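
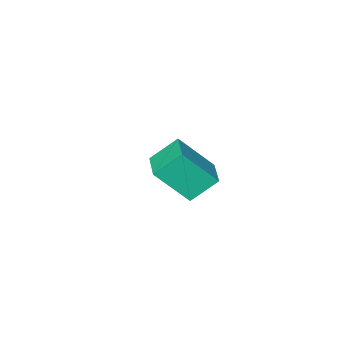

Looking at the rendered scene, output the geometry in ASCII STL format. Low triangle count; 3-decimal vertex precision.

solid 
facet normal -0.502 -0.856 -0.121
outer loop
vertex -0.506 1.208 0.866
vertex -1.43 1.935 -0.443
vertex 0.353 0.82 0.044
endloop
endfacet
facet normal 0.525 -0.413 0.744
outer loop
vertex 0.93 1.805 0.183
vertex -0.506 1.208 0.866
vertex 0.353 0.82 0.044
endloop
endfacet
facet normal -0.503 -0.856 -0.120
outer loop
vertex 0.353 0.82 0.044
vertex -1.43 1.935 -0.443
vertex -0.572 1.547 -1.265
endloop
endfacet
facet normal 0.687 -0.310 -0.657
outer loop
vertex -0.572 1.547 -1.265
vertex 0.93 1.805 0.183
vertex 0.353 0.82 0.044
endloop
endfacet
facet normal -0.687 0.310 0.657
outer loop
vertex -0.506 1.208 0.866
vertex -0.853 2.92 -0.304
vertex -1.43 1.935 -0.443
endloop
endfacet
facet normal 0.526 -0.413 0.744
outer loop
vertex 0.072 2.193 1.005
vertex -0.506 1.208 0.866
vertex 0.93 1.805 0.183
endloop
endfacet
facet normal -0.687 0.310 0.657
outer loop
vertex 0.072 2.193 1.005
vertex -0.853 2.92 -0.304
vertex -0.506 1.208 0.866
endloop
endfacet
facet normal -0.526 0.413 -0.744
outer loop
vertex -1.43 1.935 -0.443
vertex -0.853 2.92 -0.304
vertex -0.572 1.547 -1.265
endloop
endfacet
facet normal 0.687 -0.310 -0.657
outer loop
vertex 0.006 2.532 -1.126
vertex 0.93 1.805 0.183
vertex -0.572 1.547 -1.265
endloop
endfacet
facet normal -0.525 0.413 -0.744
outer loop
vertex -0.572 1.547 -1.265
vertex -0.853 2.92 -0.304
vertex 0.006 2.532 -1.126
endloop
endfacet
facet normal 0.503 0.856 0.121
outer loop
vertex 0.006 2.532 -1.126
vertex 0.072 2.193 1.005
vertex 0.93 1.805 0.183
endloop
endfacet
facet normal 0.502 0.856 0.121
outer loop
vertex -0.853 2.92 -0.304
vertex 0.072 2.193 1.005
vertex 0.006 2.532 -1.126
endloop
endfacet
facet normal -0.795 -0.124 0.594
outer loop
vertex -3.244 -1.402 -3.139
vertex -3.425 -2.178 -3.543
vertex -2.892 -2.161 -2.826
endloop
endfacet
facet normal -0.286 0.249 0.925
outer loop
vertex -3.244 -1.402 -3.139
vertex -2.892 -2.161 -2.826
vertex -2.392 -1.422 -2.87
endloop
endfacet
facet normal -0.149 0.831 0.535
outer loop
vertex -3.244 -1.402 -3.139
vertex -2.392 -1.422 -2.87
vertex -2.615 -0.982 -3.616
endloop
endfacet
facet normal -0.574 0.818 -0.037
outer loop
vertex -3.244 -1.402 -3.139
vertex -2.615 -0.982 -3.616
vertex -3.254 -1.449 -4.031
endloop
endfacet
facet normal -0.974 0.228 -0.001
outer loop
vertex -3.244 -1.402 -3.139
vertex -3.254 -1.449 -4.031
vertex -3.425 -2.178 -3.543
endloop
endfacet
facet normal 0.306 -0.151 0.940
outer loop
vertex -2.392 -1.422 -2.87
vertex -2.892 -2.161 -2.826
vertex -2.046 -2.211 -3.109
endloop
endfacet
facet normal -0.519 -0.753 0.404
outer loop
vertex -2.892 -2.161 -2.826
vertex -3.425 -2.178 -3.543
vertex -2.685 -2.678 -3.524
endloop
endfacet
facet normal -0.808 -0.185 -0.559
outer loop
vertex -3.425 -2.178 -3.543
vertex -3.254 -1.449 -4.031
vertex -2.908 -2.238 -4.27
endloop
endfacet
facet normal -0.161 0.770 -0.618
outer loop
vertex -3.254 -1.449 -4.031
vertex -2.615 -0.982 -3.616
vertex -2.408 -1.499 -4.314
endloop
endfacet
facet normal 0.527 0.792 0.309
outer loop
vertex -2.615 -0.982 -3.616
vertex -2.392 -1.422 -2.87
vertex -1.875 -1.482 -3.597
endloop
endfacet
facet normal 0.574 -0.818 0.037
outer loop
vertex -2.056 -2.258 -4.001
vertex -2.046 -2.211 -3.109
vertex -2.685 -2.678 -3.524
endloop
endfacet
facet normal 0.149 -0.831 -0.535
outer loop
vertex -2.056 -2.258 -4.001
vertex -2.685 -2.678 -3.524
vertex -2.908 -2.238 -4.27
endloop
endfacet
facet normal 0.286 -0.249 -0.925
outer loop
vertex -2.056 -2.258 -4.001
vertex -2.908 -2.238 -4.27
vertex -2.408 -1.499 -4.314
endloop
endfacet
facet normal 0.795 0.124 -0.594
outer loop
vertex -2.056 -2.258 -4.001
vertex -2.408 -1.499 -4.314
vertex -1.875 -1.482 -3.597
endloop
endfacet
facet normal 0.974 -0.228 0.001
outer loop
vertex -2.056 -2.258 -4.001
vertex -1.875 -1.482 -3.597
vertex -2.046 -2.211 -3.109
endloop
endfacet
facet normal 0.161 -0.770 0.618
outer loop
vertex -2.685 -2.678 -3.524
vertex -2.046 -2.211 -3.109
vertex -2.892 -2.161 -2.826
endloop
endfacet
facet normal -0.527 -0.792 -0.309
outer loop
vertex -2.908 -2.238 -4.27
vertex -2.685 -2.678 -3.524
vertex -3.425 -2.178 -3.543
endloop
endfacet
facet normal -0.306 0.151 -0.940
outer loop
vertex -2.408 -1.499 -4.314
vertex -2.908 -2.238 -4.27
vertex -3.254 -1.449 -4.031
endloop
endfacet
facet normal 0.519 0.753 -0.404
outer loop
vertex -1.875 -1.482 -3.597
vertex -2.408 -1.499 -4.314
vertex -2.615 -0.982 -3.616
endloop
endfacet
facet normal 0.808 0.185 0.559
outer loop
vertex -2.046 -2.211 -3.109
vertex -1.875 -1.482 -3.597
vertex -2.392 -1.422 -2.87
endloop
endfacet

endsolid


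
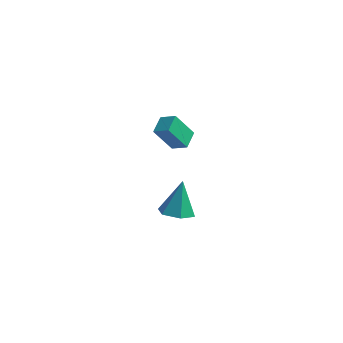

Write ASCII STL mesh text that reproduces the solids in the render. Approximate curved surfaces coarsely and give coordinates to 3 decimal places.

solid 
facet normal -0.482 -0.261 0.837
outer loop
vertex -1.255 3.248 -1.391
vertex -2.193 3.399 -1.884
vertex -1.253 2.111 -1.744
endloop
endfacet
facet normal 0.876 -0.142 0.461
outer loop
vertex -0.347 2.601 -3.316
vertex -1.255 3.248 -1.391
vertex -1.253 2.111 -1.744
endloop
endfacet
facet normal -0.481 -0.260 0.837
outer loop
vertex -1.253 2.111 -1.744
vertex -2.193 3.399 -1.884
vertex -2.19 2.262 -2.236
endloop
endfacet
facet normal 0.002 -0.955 -0.297
outer loop
vertex -2.19 2.262 -2.236
vertex -0.347 2.601 -3.316
vertex -1.253 2.111 -1.744
endloop
endfacet
facet normal -0.002 0.955 0.296
outer loop
vertex -1.255 3.248 -1.391
vertex -1.287 3.889 -3.456
vertex -2.193 3.399 -1.884
endloop
endfacet
facet normal 0.876 -0.140 0.461
outer loop
vertex -0.35 3.738 -2.964
vertex -1.255 3.248 -1.391
vertex -0.347 2.601 -3.316
endloop
endfacet
facet normal -0.002 0.955 0.296
outer loop
vertex -0.35 3.738 -2.964
vertex -1.287 3.889 -3.456
vertex -1.255 3.248 -1.391
endloop
endfacet
facet normal -0.876 0.140 -0.461
outer loop
vertex -2.193 3.399 -1.884
vertex -1.287 3.889 -3.456
vertex -2.19 2.262 -2.236
endloop
endfacet
facet normal 0.002 -0.955 -0.296
outer loop
vertex -1.285 2.752 -3.809
vertex -0.347 2.601 -3.316
vertex -2.19 2.262 -2.236
endloop
endfacet
facet normal -0.876 0.141 -0.460
outer loop
vertex -2.19 2.262 -2.236
vertex -1.287 3.889 -3.456
vertex -1.285 2.752 -3.809
endloop
endfacet
facet normal 0.482 0.260 -0.837
outer loop
vertex -1.285 2.752 -3.809
vertex -0.35 3.738 -2.964
vertex -0.347 2.601 -3.316
endloop
endfacet
facet normal 0.481 0.261 -0.837
outer loop
vertex -1.287 3.889 -3.456
vertex -0.35 3.738 -2.964
vertex -1.285 2.752 -3.809
endloop
endfacet
facet normal -0.009 -0.434 -0.901
outer loop
vertex 2.02 -4.994 -2.289
vertex 1.51 -4.217 -2.658
vertex 2.51 -4.211 -2.671
endloop
endfacet
facet normal 0.807 -0.242 0.538
outer loop
vertex 2.02 -4.994 -2.289
vertex 2.51 -4.211 -2.671
vertex 1.53 -3.323 -0.802
endloop
endfacet
facet normal -0.009 -0.434 -0.901
outer loop
vertex 2.51 -4.211 -2.671
vertex 1.51 -4.217 -2.658
vertex 2.001 -3.434 -3.04
endloop
endfacet
facet normal 0.797 0.588 0.139
outer loop
vertex 2.51 -4.211 -2.671
vertex 2.001 -3.434 -3.04
vertex 1.53 -3.323 -0.802
endloop
endfacet
facet normal -0.010 -0.434 -0.901
outer loop
vertex 2.001 -3.434 -3.04
vertex 1.51 -4.217 -2.658
vertex 1.001 -3.439 -3.027
endloop
endfacet
facet normal -0.006 0.999 -0.051
outer loop
vertex 2.001 -3.434 -3.04
vertex 1.001 -3.439 -3.027
vertex 1.53 -3.323 -0.802
endloop
endfacet
facet normal -0.010 -0.434 -0.901
outer loop
vertex 1.001 -3.439 -3.027
vertex 1.51 -4.217 -2.658
vertex 0.51 -4.222 -2.645
endloop
endfacet
facet normal -0.799 0.579 0.160
outer loop
vertex 1.001 -3.439 -3.027
vertex 0.51 -4.222 -2.645
vertex 1.53 -3.323 -0.802
endloop
endfacet
facet normal -0.010 -0.434 -0.901
outer loop
vertex 0.51 -4.222 -2.645
vertex 1.51 -4.217 -2.658
vertex 1.02 -5.0 -2.276
endloop
endfacet
facet normal -0.789 -0.252 0.560
outer loop
vertex 0.51 -4.222 -2.645
vertex 1.02 -5.0 -2.276
vertex 1.53 -3.323 -0.802
endloop
endfacet
facet normal -0.009 -0.434 -0.901
outer loop
vertex 1.02 -5.0 -2.276
vertex 1.51 -4.217 -2.658
vertex 2.02 -4.994 -2.289
endloop
endfacet
facet normal 0.014 -0.662 0.749
outer loop
vertex 1.02 -5.0 -2.276
vertex 2.02 -4.994 -2.289
vertex 1.53 -3.323 -0.802
endloop
endfacet

endsolid


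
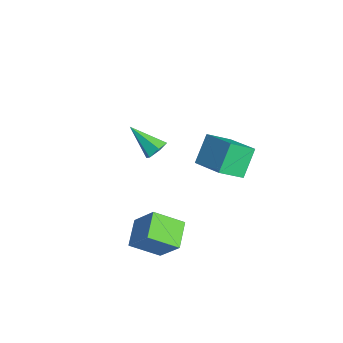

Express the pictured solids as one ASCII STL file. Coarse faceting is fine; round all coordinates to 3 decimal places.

solid 
facet normal -0.535 -0.365 -0.762
outer loop
vertex 2.09 -4.737 -2.211
vertex 2.433 -3.102 -3.235
vertex 3.512 -5.447 -2.868
endloop
endfacet
facet normal -0.175 -0.834 0.523
outer loop
vertex 4.607 -4.698 -1.305
vertex 2.09 -4.737 -2.211
vertex 3.512 -5.447 -2.868
endloop
endfacet
facet normal -0.535 -0.365 -0.762
outer loop
vertex 3.512 -5.447 -2.868
vertex 2.433 -3.102 -3.235
vertex 3.855 -3.812 -3.892
endloop
endfacet
facet normal 0.827 -0.413 -0.382
outer loop
vertex 3.855 -3.812 -3.892
vertex 4.607 -4.698 -1.305
vertex 3.512 -5.447 -2.868
endloop
endfacet
facet normal -0.827 0.413 0.382
outer loop
vertex 2.09 -4.737 -2.211
vertex 3.528 -2.353 -1.672
vertex 2.433 -3.102 -3.235
endloop
endfacet
facet normal -0.175 -0.834 0.523
outer loop
vertex 3.185 -3.988 -0.648
vertex 2.09 -4.737 -2.211
vertex 4.607 -4.698 -1.305
endloop
endfacet
facet normal -0.827 0.413 0.382
outer loop
vertex 3.185 -3.988 -0.648
vertex 3.528 -2.353 -1.672
vertex 2.09 -4.737 -2.211
endloop
endfacet
facet normal 0.175 0.834 -0.523
outer loop
vertex 2.433 -3.102 -3.235
vertex 3.528 -2.353 -1.672
vertex 3.855 -3.812 -3.892
endloop
endfacet
facet normal 0.827 -0.413 -0.382
outer loop
vertex 4.95 -3.063 -2.329
vertex 4.607 -4.698 -1.305
vertex 3.855 -3.812 -3.892
endloop
endfacet
facet normal 0.175 0.834 -0.523
outer loop
vertex 3.855 -3.812 -3.892
vertex 3.528 -2.353 -1.672
vertex 4.95 -3.063 -2.329
endloop
endfacet
facet normal 0.535 0.365 0.762
outer loop
vertex 4.95 -3.063 -2.329
vertex 3.185 -3.988 -0.648
vertex 4.607 -4.698 -1.305
endloop
endfacet
facet normal 0.535 0.365 0.762
outer loop
vertex 3.528 -2.353 -1.672
vertex 3.185 -3.988 -0.648
vertex 4.95 -3.063 -2.329
endloop
endfacet
facet normal -0.447 0.465 0.764
outer loop
vertex 1.547 -0.612 3.647
vertex 3.437 0.107 4.315
vertex 1.354 0.796 2.678
endloop
endfacet
facet normal -0.888 -0.337 -0.314
outer loop
vertex 2.203 -0.087 1.225
vertex 1.547 -0.612 3.647
vertex 1.354 0.796 2.678
endloop
endfacet
facet normal -0.447 0.465 0.764
outer loop
vertex 1.354 0.796 2.678
vertex 3.437 0.107 4.315
vertex 3.244 1.515 3.346
endloop
endfacet
facet normal -0.112 0.819 -0.563
outer loop
vertex 3.244 1.515 3.346
vertex 2.203 -0.087 1.225
vertex 1.354 0.796 2.678
endloop
endfacet
facet normal 0.112 -0.819 0.563
outer loop
vertex 1.547 -0.612 3.647
vertex 4.286 -0.776 2.862
vertex 3.437 0.107 4.315
endloop
endfacet
facet normal -0.888 -0.337 -0.314
outer loop
vertex 2.396 -1.495 2.194
vertex 1.547 -0.612 3.647
vertex 2.203 -0.087 1.225
endloop
endfacet
facet normal 0.112 -0.819 0.563
outer loop
vertex 2.396 -1.495 2.194
vertex 4.286 -0.776 2.862
vertex 1.547 -0.612 3.647
endloop
endfacet
facet normal 0.888 0.337 0.314
outer loop
vertex 3.437 0.107 4.315
vertex 4.286 -0.776 2.862
vertex 3.244 1.515 3.346
endloop
endfacet
facet normal -0.112 0.819 -0.563
outer loop
vertex 4.093 0.632 1.893
vertex 2.203 -0.087 1.225
vertex 3.244 1.515 3.346
endloop
endfacet
facet normal 0.888 0.337 0.314
outer loop
vertex 3.244 1.515 3.346
vertex 4.286 -0.776 2.862
vertex 4.093 0.632 1.893
endloop
endfacet
facet normal 0.447 -0.465 -0.764
outer loop
vertex 4.093 0.632 1.893
vertex 2.396 -1.495 2.194
vertex 2.203 -0.087 1.225
endloop
endfacet
facet normal 0.447 -0.465 -0.764
outer loop
vertex 4.286 -0.776 2.862
vertex 2.396 -1.495 2.194
vertex 4.093 0.632 1.893
endloop
endfacet
facet normal 0.556 0.550 -0.623
outer loop
vertex -2.274 -2.099 -0.664
vertex -2.844 -2.14 -1.209
vertex -2.841 -1.549 -0.684
endloop
endfacet
facet normal 0.234 0.275 0.933
outer loop
vertex -2.274 -2.099 -0.664
vertex -2.841 -1.549 -0.684
vertex -4.056 -3.34 0.149
endloop
endfacet
facet normal 0.556 0.550 -0.623
outer loop
vertex -2.841 -1.549 -0.684
vertex -2.844 -2.14 -1.209
vertex -3.411 -1.59 -1.229
endloop
endfacet
facet normal -0.560 0.630 0.538
outer loop
vertex -2.841 -1.549 -0.684
vertex -3.411 -1.59 -1.229
vertex -4.056 -3.34 0.149
endloop
endfacet
facet normal 0.556 0.550 -0.623
outer loop
vertex -3.411 -1.59 -1.229
vertex -2.844 -2.14 -1.209
vertex -3.415 -2.18 -1.754
endloop
endfacet
facet normal -0.960 0.191 -0.207
outer loop
vertex -3.411 -1.59 -1.229
vertex -3.415 -2.18 -1.754
vertex -4.056 -3.34 0.149
endloop
endfacet
facet normal 0.556 0.550 -0.623
outer loop
vertex -3.415 -2.18 -1.754
vertex -2.844 -2.14 -1.209
vertex -2.848 -2.73 -1.734
endloop
endfacet
facet normal -0.567 -0.605 -0.560
outer loop
vertex -3.415 -2.18 -1.754
vertex -2.848 -2.73 -1.734
vertex -4.056 -3.34 0.149
endloop
endfacet
facet normal 0.556 0.550 -0.623
outer loop
vertex -2.848 -2.73 -1.734
vertex -2.844 -2.14 -1.209
vertex -2.277 -2.69 -1.189
endloop
endfacet
facet normal 0.226 -0.960 -0.166
outer loop
vertex -2.848 -2.73 -1.734
vertex -2.277 -2.69 -1.189
vertex -4.056 -3.34 0.149
endloop
endfacet
facet normal 0.556 0.550 -0.623
outer loop
vertex -2.277 -2.69 -1.189
vertex -2.844 -2.14 -1.209
vertex -2.274 -2.099 -0.664
endloop
endfacet
facet normal 0.627 -0.519 0.581
outer loop
vertex -2.277 -2.69 -1.189
vertex -2.274 -2.099 -0.664
vertex -4.056 -3.34 0.149
endloop
endfacet

endsolid


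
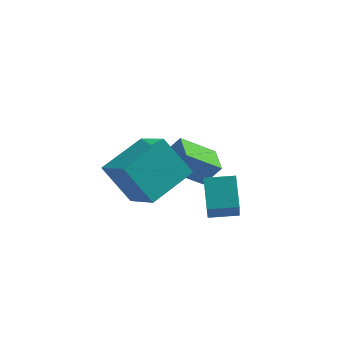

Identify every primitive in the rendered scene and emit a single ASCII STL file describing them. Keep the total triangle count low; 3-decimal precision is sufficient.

solid 
facet normal -0.984 -0.165 -0.072
outer loop
vertex 0.879 -2.626 3.017
vertex 0.799 -1.437 1.386
vertex 1.121 -3.718 2.209
endloop
endfacet
facet normal 0.040 -0.589 0.807
outer loop
vertex 2.281 -3.523 2.294
vertex 0.879 -2.626 3.017
vertex 1.121 -3.718 2.209
endloop
endfacet
facet normal -0.984 -0.165 -0.072
outer loop
vertex 1.121 -3.718 2.209
vertex 0.799 -1.437 1.386
vertex 1.041 -2.528 0.578
endloop
endfacet
facet normal 0.176 -0.791 -0.586
outer loop
vertex 1.041 -2.528 0.578
vertex 2.281 -3.523 2.294
vertex 1.121 -3.718 2.209
endloop
endfacet
facet normal -0.176 0.791 0.586
outer loop
vertex 0.879 -2.626 3.017
vertex 1.959 -1.242 1.471
vertex 0.799 -1.437 1.386
endloop
endfacet
facet normal 0.039 -0.589 0.807
outer loop
vertex 2.039 -2.432 3.102
vertex 0.879 -2.626 3.017
vertex 2.281 -3.523 2.294
endloop
endfacet
facet normal -0.175 0.791 0.586
outer loop
vertex 2.039 -2.432 3.102
vertex 1.959 -1.242 1.471
vertex 0.879 -2.626 3.017
endloop
endfacet
facet normal -0.040 0.589 -0.807
outer loop
vertex 0.799 -1.437 1.386
vertex 1.959 -1.242 1.471
vertex 1.041 -2.528 0.578
endloop
endfacet
facet normal 0.175 -0.791 -0.586
outer loop
vertex 2.201 -2.334 0.663
vertex 2.281 -3.523 2.294
vertex 1.041 -2.528 0.578
endloop
endfacet
facet normal -0.039 0.589 -0.807
outer loop
vertex 1.041 -2.528 0.578
vertex 1.959 -1.242 1.471
vertex 2.201 -2.334 0.663
endloop
endfacet
facet normal 0.984 0.165 0.072
outer loop
vertex 2.201 -2.334 0.663
vertex 2.039 -2.432 3.102
vertex 2.281 -3.523 2.294
endloop
endfacet
facet normal 0.984 0.165 0.072
outer loop
vertex 1.959 -1.242 1.471
vertex 2.039 -2.432 3.102
vertex 2.201 -2.334 0.663
endloop
endfacet
facet normal -0.600 0.232 0.765
outer loop
vertex -1.823 -4.15 4.618
vertex -0.576 -2.649 5.141
vertex -2.82 -2.919 3.463
endloop
endfacet
facet normal -0.618 -0.743 -0.259
outer loop
vertex -1.704 -3.351 2.039
vertex -1.823 -4.15 4.618
vertex -2.82 -2.919 3.463
endloop
endfacet
facet normal -0.600 0.232 0.765
outer loop
vertex -2.82 -2.919 3.463
vertex -0.576 -2.649 5.141
vertex -1.573 -1.419 3.986
endloop
endfacet
facet normal -0.508 0.628 -0.589
outer loop
vertex -1.573 -1.419 3.986
vertex -1.704 -3.351 2.039
vertex -2.82 -2.919 3.463
endloop
endfacet
facet normal 0.509 -0.628 0.589
outer loop
vertex -1.823 -4.15 4.618
vertex 0.54 -3.081 3.717
vertex -0.576 -2.649 5.141
endloop
endfacet
facet normal -0.617 -0.743 -0.259
outer loop
vertex -0.707 -4.581 3.194
vertex -1.823 -4.15 4.618
vertex -1.704 -3.351 2.039
endloop
endfacet
facet normal 0.509 -0.628 0.589
outer loop
vertex -0.707 -4.581 3.194
vertex 0.54 -3.081 3.717
vertex -1.823 -4.15 4.618
endloop
endfacet
facet normal 0.617 0.743 0.258
outer loop
vertex -0.576 -2.649 5.141
vertex 0.54 -3.081 3.717
vertex -1.573 -1.419 3.986
endloop
endfacet
facet normal -0.509 0.628 -0.589
outer loop
vertex -0.457 -1.85 2.562
vertex -1.704 -3.351 2.039
vertex -1.573 -1.419 3.986
endloop
endfacet
facet normal 0.617 0.743 0.259
outer loop
vertex -1.573 -1.419 3.986
vertex 0.54 -3.081 3.717
vertex -0.457 -1.85 2.562
endloop
endfacet
facet normal 0.600 -0.232 -0.765
outer loop
vertex -0.457 -1.85 2.562
vertex -0.707 -4.581 3.194
vertex -1.704 -3.351 2.039
endloop
endfacet
facet normal 0.600 -0.232 -0.765
outer loop
vertex 0.54 -3.081 3.717
vertex -0.707 -4.581 3.194
vertex -0.457 -1.85 2.562
endloop
endfacet
facet normal -0.735 -0.275 0.620
outer loop
vertex -0.068 0.063 1.872
vertex -0.423 1.144 1.93
vertex -0.754 -0.115 0.979
endloop
endfacet
facet normal 0.312 -0.949 -0.050
outer loop
vertex 0.563 0.376 -0.13
vertex -0.068 0.063 1.872
vertex -0.754 -0.115 0.979
endloop
endfacet
facet normal -0.736 -0.274 0.619
outer loop
vertex -0.754 -0.115 0.979
vertex -0.423 1.144 1.93
vertex -1.109 0.966 1.036
endloop
endfacet
facet normal -0.601 -0.156 -0.783
outer loop
vertex -1.109 0.966 1.036
vertex 0.563 0.376 -0.13
vertex -0.754 -0.115 0.979
endloop
endfacet
facet normal 0.602 0.156 0.783
outer loop
vertex -0.068 0.063 1.872
vertex 0.894 1.635 0.821
vertex -0.423 1.144 1.93
endloop
endfacet
facet normal 0.312 -0.949 -0.050
outer loop
vertex 1.249 0.554 0.764
vertex -0.068 0.063 1.872
vertex 0.563 0.376 -0.13
endloop
endfacet
facet normal 0.601 0.156 0.784
outer loop
vertex 1.249 0.554 0.764
vertex 0.894 1.635 0.821
vertex -0.068 0.063 1.872
endloop
endfacet
facet normal -0.312 0.949 0.050
outer loop
vertex -0.423 1.144 1.93
vertex 0.894 1.635 0.821
vertex -1.109 0.966 1.036
endloop
endfacet
facet normal -0.601 -0.155 -0.784
outer loop
vertex 0.208 1.457 -0.072
vertex 0.563 0.376 -0.13
vertex -1.109 0.966 1.036
endloop
endfacet
facet normal -0.312 0.949 0.050
outer loop
vertex -1.109 0.966 1.036
vertex 0.894 1.635 0.821
vertex 0.208 1.457 -0.072
endloop
endfacet
facet normal 0.736 0.275 -0.619
outer loop
vertex 0.208 1.457 -0.072
vertex 1.249 0.554 0.764
vertex 0.563 0.376 -0.13
endloop
endfacet
facet normal 0.735 0.274 -0.620
outer loop
vertex 0.894 1.635 0.821
vertex 1.249 0.554 0.764
vertex 0.208 1.457 -0.072
endloop
endfacet

endsolid


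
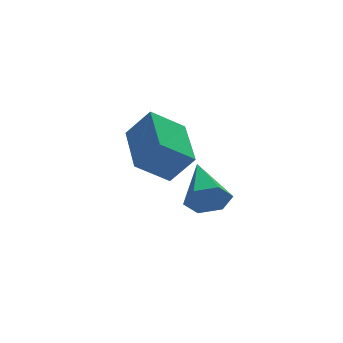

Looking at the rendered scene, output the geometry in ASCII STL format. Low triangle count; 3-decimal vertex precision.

solid 
facet normal -0.183 -0.906 -0.381
outer loop
vertex 4.014 3.003 -0.839
vertex 3.429 2.868 -0.237
vertex 3.205 3.224 -0.975
endloop
endfacet
facet normal 0.291 0.617 -0.731
outer loop
vertex 4.014 3.003 -0.839
vertex 3.205 3.224 -0.975
vertex 3.811 4.752 0.557
endloop
endfacet
facet normal -0.183 -0.906 -0.381
outer loop
vertex 3.205 3.224 -0.975
vertex 3.429 2.868 -0.237
vertex 2.62 3.089 -0.373
endloop
endfacet
facet normal -0.601 0.672 -0.433
outer loop
vertex 3.205 3.224 -0.975
vertex 2.62 3.089 -0.373
vertex 3.811 4.752 0.557
endloop
endfacet
facet normal -0.183 -0.906 -0.381
outer loop
vertex 2.62 3.089 -0.373
vertex 3.429 2.868 -0.237
vertex 2.845 2.733 0.365
endloop
endfacet
facet normal -0.831 0.357 0.426
outer loop
vertex 2.62 3.089 -0.373
vertex 2.845 2.733 0.365
vertex 3.811 4.752 0.557
endloop
endfacet
facet normal -0.184 -0.906 -0.382
outer loop
vertex 2.845 2.733 0.365
vertex 3.429 2.868 -0.237
vertex 3.654 2.511 0.502
endloop
endfacet
facet normal -0.170 -0.012 0.985
outer loop
vertex 2.845 2.733 0.365
vertex 3.654 2.511 0.502
vertex 3.811 4.752 0.557
endloop
endfacet
facet normal -0.184 -0.906 -0.382
outer loop
vertex 3.654 2.511 0.502
vertex 3.429 2.868 -0.237
vertex 4.238 2.646 -0.1
endloop
endfacet
facet normal 0.724 -0.068 0.687
outer loop
vertex 3.654 2.511 0.502
vertex 4.238 2.646 -0.1
vertex 3.811 4.752 0.557
endloop
endfacet
facet normal -0.184 -0.906 -0.382
outer loop
vertex 4.238 2.646 -0.1
vertex 3.429 2.868 -0.237
vertex 4.014 3.003 -0.839
endloop
endfacet
facet normal 0.954 0.247 -0.170
outer loop
vertex 4.238 2.646 -0.1
vertex 4.014 3.003 -0.839
vertex 3.811 4.752 0.557
endloop
endfacet
facet normal -0.539 0.315 -0.781
outer loop
vertex -0.002 0.688 2.973
vertex 0.485 2.753 3.471
vertex 1.159 0.614 2.141
endloop
endfacet
facet normal -0.224 -0.948 -0.228
outer loop
vertex 1.855 0.207 3.149
vertex -0.002 0.688 2.973
vertex 1.159 0.614 2.141
endloop
endfacet
facet normal -0.539 0.316 -0.781
outer loop
vertex 1.159 0.614 2.141
vertex 0.485 2.753 3.471
vertex 1.647 2.68 2.64
endloop
endfacet
facet normal 0.812 -0.051 -0.581
outer loop
vertex 1.647 2.68 2.64
vertex 1.855 0.207 3.149
vertex 1.159 0.614 2.141
endloop
endfacet
facet normal -0.812 0.051 0.581
outer loop
vertex -0.002 0.688 2.973
vertex 1.181 2.346 4.479
vertex 0.485 2.753 3.471
endloop
endfacet
facet normal -0.224 -0.947 -0.229
outer loop
vertex 0.693 0.28 3.98
vertex -0.002 0.688 2.973
vertex 1.855 0.207 3.149
endloop
endfacet
facet normal -0.812 0.051 0.581
outer loop
vertex 0.693 0.28 3.98
vertex 1.181 2.346 4.479
vertex -0.002 0.688 2.973
endloop
endfacet
facet normal 0.223 0.948 0.229
outer loop
vertex 0.485 2.753 3.471
vertex 1.181 2.346 4.479
vertex 1.647 2.68 2.64
endloop
endfacet
facet normal 0.812 -0.051 -0.581
outer loop
vertex 2.342 2.272 3.647
vertex 1.855 0.207 3.149
vertex 1.647 2.68 2.64
endloop
endfacet
facet normal 0.224 0.947 0.229
outer loop
vertex 1.647 2.68 2.64
vertex 1.181 2.346 4.479
vertex 2.342 2.272 3.647
endloop
endfacet
facet normal 0.539 -0.315 0.781
outer loop
vertex 2.342 2.272 3.647
vertex 0.693 0.28 3.98
vertex 1.855 0.207 3.149
endloop
endfacet
facet normal 0.539 -0.316 0.781
outer loop
vertex 1.181 2.346 4.479
vertex 0.693 0.28 3.98
vertex 2.342 2.272 3.647
endloop
endfacet

endsolid


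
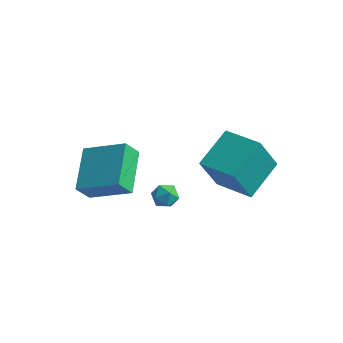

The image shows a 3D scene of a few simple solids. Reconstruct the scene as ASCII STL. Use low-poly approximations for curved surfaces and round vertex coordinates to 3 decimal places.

solid 
facet normal -0.921 0.319 -0.223
outer loop
vertex -0.003 2.682 -0.693
vertex 0.485 4.595 0.024
vertex 0.631 3.216 -2.546
endloop
endfacet
facet normal -0.232 -0.911 -0.342
outer loop
vertex 2.455 2.585 -2.104
vertex -0.003 2.682 -0.693
vertex 0.631 3.216 -2.546
endloop
endfacet
facet normal -0.921 0.319 -0.223
outer loop
vertex 0.631 3.216 -2.546
vertex 0.485 4.595 0.024
vertex 1.119 5.128 -1.829
endloop
endfacet
facet normal 0.312 0.263 -0.913
outer loop
vertex 1.119 5.128 -1.829
vertex 2.455 2.585 -2.104
vertex 0.631 3.216 -2.546
endloop
endfacet
facet normal -0.312 -0.263 0.913
outer loop
vertex -0.003 2.682 -0.693
vertex 2.309 3.964 0.466
vertex 0.485 4.595 0.024
endloop
endfacet
facet normal -0.232 -0.911 -0.341
outer loop
vertex 1.821 2.052 -0.251
vertex -0.003 2.682 -0.693
vertex 2.455 2.585 -2.104
endloop
endfacet
facet normal -0.312 -0.263 0.913
outer loop
vertex 1.821 2.052 -0.251
vertex 2.309 3.964 0.466
vertex -0.003 2.682 -0.693
endloop
endfacet
facet normal 0.232 0.911 0.341
outer loop
vertex 0.485 4.595 0.024
vertex 2.309 3.964 0.466
vertex 1.119 5.128 -1.829
endloop
endfacet
facet normal 0.312 0.263 -0.913
outer loop
vertex 2.943 4.498 -1.387
vertex 2.455 2.585 -2.104
vertex 1.119 5.128 -1.829
endloop
endfacet
facet normal 0.232 0.911 0.342
outer loop
vertex 1.119 5.128 -1.829
vertex 2.309 3.964 0.466
vertex 2.943 4.498 -1.387
endloop
endfacet
facet normal 0.921 -0.319 0.223
outer loop
vertex 2.943 4.498 -1.387
vertex 1.821 2.052 -0.251
vertex 2.455 2.585 -2.104
endloop
endfacet
facet normal 0.921 -0.319 0.223
outer loop
vertex 2.309 3.964 0.466
vertex 1.821 2.052 -0.251
vertex 2.943 4.498 -1.387
endloop
endfacet
facet normal -0.404 -0.391 0.827
outer loop
vertex -1.8 -1.826 1.726
vertex -2.32 0.147 2.405
vertex -3.688 -1.981 0.731
endloop
endfacet
facet normal 0.242 -0.918 -0.316
outer loop
vertex -3.26 -1.567 -0.145
vertex -1.8 -1.826 1.726
vertex -3.688 -1.981 0.731
endloop
endfacet
facet normal -0.403 -0.392 0.827
outer loop
vertex -3.688 -1.981 0.731
vertex -2.32 0.147 2.405
vertex -4.208 -0.009 1.411
endloop
endfacet
facet normal -0.882 -0.072 -0.465
outer loop
vertex -4.208 -0.009 1.411
vertex -3.26 -1.567 -0.145
vertex -3.688 -1.981 0.731
endloop
endfacet
facet normal 0.882 0.072 0.465
outer loop
vertex -1.8 -1.826 1.726
vertex -1.892 0.561 1.529
vertex -2.32 0.147 2.405
endloop
endfacet
facet normal 0.242 -0.917 -0.316
outer loop
vertex -1.372 -1.411 0.849
vertex -1.8 -1.826 1.726
vertex -3.26 -1.567 -0.145
endloop
endfacet
facet normal 0.882 0.072 0.465
outer loop
vertex -1.372 -1.411 0.849
vertex -1.892 0.561 1.529
vertex -1.8 -1.826 1.726
endloop
endfacet
facet normal -0.242 0.918 0.315
outer loop
vertex -2.32 0.147 2.405
vertex -1.892 0.561 1.529
vertex -4.208 -0.009 1.411
endloop
endfacet
facet normal -0.882 -0.073 -0.465
outer loop
vertex -3.78 0.406 0.534
vertex -3.26 -1.567 -0.145
vertex -4.208 -0.009 1.411
endloop
endfacet
facet normal -0.242 0.917 0.316
outer loop
vertex -4.208 -0.009 1.411
vertex -1.892 0.561 1.529
vertex -3.78 0.406 0.534
endloop
endfacet
facet normal 0.403 0.391 -0.827
outer loop
vertex -3.78 0.406 0.534
vertex -1.372 -1.411 0.849
vertex -3.26 -1.567 -0.145
endloop
endfacet
facet normal 0.404 0.392 -0.827
outer loop
vertex -1.892 0.561 1.529
vertex -1.372 -1.411 0.849
vertex -3.78 0.406 0.534
endloop
endfacet
facet normal -0.849 0.387 0.359
outer loop
vertex -1.317 0.419 -1.113
vertex -1.004 0.589 -0.555
vertex -1.026 1.012 -1.064
endloop
endfacet
facet normal -0.828 0.435 -0.353
outer loop
vertex -1.317 0.419 -1.113
vertex -1.026 1.012 -1.064
vertex -0.971 0.662 -1.624
endloop
endfacet
facet normal -0.754 -0.225 -0.617
outer loop
vertex -1.317 0.419 -1.113
vertex -0.971 0.662 -1.624
vertex -0.915 0.023 -1.46
endloop
endfacet
facet normal -0.730 -0.680 -0.070
outer loop
vertex -1.317 0.419 -1.113
vertex -0.915 0.023 -1.46
vertex -0.935 -0.023 -0.8
endloop
endfacet
facet normal -0.789 -0.303 0.535
outer loop
vertex -1.317 0.419 -1.113
vertex -0.935 -0.023 -0.8
vertex -1.004 0.589 -0.555
endloop
endfacet
facet normal -0.248 0.810 -0.531
outer loop
vertex -0.971 0.662 -1.624
vertex -1.026 1.012 -1.064
vertex -0.445 0.983 -1.38
endloop
endfacet
facet normal -0.283 0.732 0.620
outer loop
vertex -1.026 1.012 -1.064
vertex -1.004 0.589 -0.555
vertex -0.465 0.937 -0.72
endloop
endfacet
facet normal -0.186 -0.383 0.905
outer loop
vertex -1.004 0.589 -0.555
vertex -0.935 -0.023 -0.8
vertex -0.409 0.298 -0.556
endloop
endfacet
facet normal -0.089 -0.993 -0.072
outer loop
vertex -0.935 -0.023 -0.8
vertex -0.915 0.023 -1.46
vertex -0.354 -0.052 -1.116
endloop
endfacet
facet normal -0.127 -0.257 -0.958
outer loop
vertex -0.915 0.023 -1.46
vertex -0.971 0.662 -1.624
vertex -0.376 0.371 -1.625
endloop
endfacet
facet normal 0.730 0.680 0.070
outer loop
vertex -0.063 0.541 -1.067
vertex -0.445 0.983 -1.38
vertex -0.465 0.937 -0.72
endloop
endfacet
facet normal 0.754 0.225 0.617
outer loop
vertex -0.063 0.541 -1.067
vertex -0.465 0.937 -0.72
vertex -0.409 0.298 -0.556
endloop
endfacet
facet normal 0.828 -0.435 0.353
outer loop
vertex -0.063 0.541 -1.067
vertex -0.409 0.298 -0.556
vertex -0.354 -0.052 -1.116
endloop
endfacet
facet normal 0.849 -0.387 -0.359
outer loop
vertex -0.063 0.541 -1.067
vertex -0.354 -0.052 -1.116
vertex -0.376 0.371 -1.625
endloop
endfacet
facet normal 0.789 0.303 -0.535
outer loop
vertex -0.063 0.541 -1.067
vertex -0.376 0.371 -1.625
vertex -0.445 0.983 -1.38
endloop
endfacet
facet normal 0.089 0.993 0.072
outer loop
vertex -0.465 0.937 -0.72
vertex -0.445 0.983 -1.38
vertex -1.026 1.012 -1.064
endloop
endfacet
facet normal 0.127 0.257 0.958
outer loop
vertex -0.409 0.298 -0.556
vertex -0.465 0.937 -0.72
vertex -1.004 0.589 -0.555
endloop
endfacet
facet normal 0.248 -0.810 0.531
outer loop
vertex -0.354 -0.052 -1.116
vertex -0.409 0.298 -0.556
vertex -0.935 -0.023 -0.8
endloop
endfacet
facet normal 0.283 -0.732 -0.620
outer loop
vertex -0.376 0.371 -1.625
vertex -0.354 -0.052 -1.116
vertex -0.915 0.023 -1.46
endloop
endfacet
facet normal 0.186 0.383 -0.905
outer loop
vertex -0.445 0.983 -1.38
vertex -0.376 0.371 -1.625
vertex -0.971 0.662 -1.624
endloop
endfacet

endsolid


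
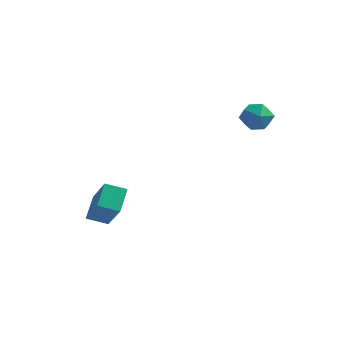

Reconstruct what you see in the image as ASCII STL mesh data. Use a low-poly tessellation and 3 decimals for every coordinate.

solid 
facet normal -0.868 -0.368 0.334
outer loop
vertex -3.882 -2.697 -0.846
vertex -4.889 -1.741 -2.408
vertex -3.735 -3.668 -1.534
endloop
endfacet
facet normal 0.482 -0.457 0.748
outer loop
vertex -2.911 -3.319 -1.852
vertex -3.882 -2.697 -0.846
vertex -3.735 -3.668 -1.534
endloop
endfacet
facet normal -0.868 -0.368 0.335
outer loop
vertex -3.735 -3.668 -1.534
vertex -4.889 -1.741 -2.408
vertex -4.743 -2.713 -3.097
endloop
endfacet
facet normal 0.122 -0.810 -0.574
outer loop
vertex -4.743 -2.713 -3.097
vertex -2.911 -3.319 -1.852
vertex -3.735 -3.668 -1.534
endloop
endfacet
facet normal -0.121 0.810 0.574
outer loop
vertex -3.882 -2.697 -0.846
vertex -4.065 -1.392 -2.726
vertex -4.889 -1.741 -2.408
endloop
endfacet
facet normal 0.481 -0.458 0.748
outer loop
vertex -3.057 -2.347 -1.163
vertex -3.882 -2.697 -0.846
vertex -2.911 -3.319 -1.852
endloop
endfacet
facet normal -0.123 0.810 0.574
outer loop
vertex -3.057 -2.347 -1.163
vertex -4.065 -1.392 -2.726
vertex -3.882 -2.697 -0.846
endloop
endfacet
facet normal -0.482 0.457 -0.747
outer loop
vertex -4.889 -1.741 -2.408
vertex -4.065 -1.392 -2.726
vertex -4.743 -2.713 -3.097
endloop
endfacet
facet normal 0.123 -0.809 -0.574
outer loop
vertex -3.918 -2.363 -3.414
vertex -2.911 -3.319 -1.852
vertex -4.743 -2.713 -3.097
endloop
endfacet
facet normal -0.481 0.457 -0.748
outer loop
vertex -4.743 -2.713 -3.097
vertex -4.065 -1.392 -2.726
vertex -3.918 -2.363 -3.414
endloop
endfacet
facet normal 0.868 0.367 -0.335
outer loop
vertex -3.918 -2.363 -3.414
vertex -3.057 -2.347 -1.163
vertex -2.911 -3.319 -1.852
endloop
endfacet
facet normal 0.867 0.368 -0.334
outer loop
vertex -4.065 -1.392 -2.726
vertex -3.057 -2.347 -1.163
vertex -3.918 -2.363 -3.414
endloop
endfacet
facet normal -0.883 0.464 -0.066
outer loop
vertex 0.705 1.54 1.849
vertex 0.344 0.884 2.063
vertex 0.573 1.396 2.603
endloop
endfacet
facet normal -0.366 0.924 0.112
outer loop
vertex 0.705 1.54 1.849
vertex 0.573 1.396 2.603
vertex 1.256 1.694 2.377
endloop
endfacet
facet normal 0.130 0.907 -0.400
outer loop
vertex 0.705 1.54 1.849
vertex 1.256 1.694 2.377
vertex 1.448 1.367 1.698
endloop
endfacet
facet normal -0.080 0.437 -0.896
outer loop
vertex 0.705 1.54 1.849
vertex 1.448 1.367 1.698
vertex 0.885 0.866 1.504
endloop
endfacet
facet normal -0.706 0.164 -0.689
outer loop
vertex 0.705 1.54 1.849
vertex 0.885 0.866 1.504
vertex 0.344 0.884 2.063
endloop
endfacet
facet normal -0.065 0.693 0.718
outer loop
vertex 1.256 1.694 2.377
vertex 0.573 1.396 2.603
vertex 1.235 1.134 2.916
endloop
endfacet
facet normal -0.902 -0.050 0.430
outer loop
vertex 0.573 1.396 2.603
vertex 0.344 0.884 2.063
vertex 0.672 0.633 2.722
endloop
endfacet
facet normal -0.616 -0.534 -0.579
outer loop
vertex 0.344 0.884 2.063
vertex 0.885 0.866 1.504
vertex 0.864 0.306 2.043
endloop
endfacet
facet normal 0.396 -0.091 -0.914
outer loop
vertex 0.885 0.866 1.504
vertex 1.448 1.367 1.698
vertex 1.547 0.604 1.817
endloop
endfacet
facet normal 0.737 0.667 -0.113
outer loop
vertex 1.448 1.367 1.698
vertex 1.256 1.694 2.377
vertex 1.776 1.116 2.357
endloop
endfacet
facet normal 0.080 -0.437 0.896
outer loop
vertex 1.415 0.46 2.571
vertex 1.235 1.134 2.916
vertex 0.672 0.633 2.722
endloop
endfacet
facet normal -0.130 -0.907 0.400
outer loop
vertex 1.415 0.46 2.571
vertex 0.672 0.633 2.722
vertex 0.864 0.306 2.043
endloop
endfacet
facet normal 0.366 -0.924 -0.112
outer loop
vertex 1.415 0.46 2.571
vertex 0.864 0.306 2.043
vertex 1.547 0.604 1.817
endloop
endfacet
facet normal 0.883 -0.464 0.066
outer loop
vertex 1.415 0.46 2.571
vertex 1.547 0.604 1.817
vertex 1.776 1.116 2.357
endloop
endfacet
facet normal 0.706 -0.164 0.689
outer loop
vertex 1.415 0.46 2.571
vertex 1.776 1.116 2.357
vertex 1.235 1.134 2.916
endloop
endfacet
facet normal -0.396 0.091 0.914
outer loop
vertex 0.672 0.633 2.722
vertex 1.235 1.134 2.916
vertex 0.573 1.396 2.603
endloop
endfacet
facet normal -0.737 -0.667 0.113
outer loop
vertex 0.864 0.306 2.043
vertex 0.672 0.633 2.722
vertex 0.344 0.884 2.063
endloop
endfacet
facet normal 0.065 -0.693 -0.718
outer loop
vertex 1.547 0.604 1.817
vertex 0.864 0.306 2.043
vertex 0.885 0.866 1.504
endloop
endfacet
facet normal 0.902 0.050 -0.430
outer loop
vertex 1.776 1.116 2.357
vertex 1.547 0.604 1.817
vertex 1.448 1.367 1.698
endloop
endfacet
facet normal 0.616 0.534 0.579
outer loop
vertex 1.235 1.134 2.916
vertex 1.776 1.116 2.357
vertex 1.256 1.694 2.377
endloop
endfacet

endsolid


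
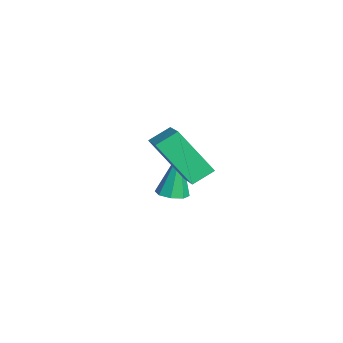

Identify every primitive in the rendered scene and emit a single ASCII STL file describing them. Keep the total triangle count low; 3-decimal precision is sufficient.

solid 
facet normal 0.189 -0.170 -0.967
outer loop
vertex -2.199 0.504 -2.629
vertex -2.734 0.137 -2.669
vertex -2.602 0.768 -2.754
endloop
endfacet
facet normal 0.485 0.846 0.223
outer loop
vertex -2.199 0.504 -2.629
vertex -2.602 0.768 -2.754
vertex -3.146 0.503 -0.571
endloop
endfacet
facet normal 0.189 -0.170 -0.967
outer loop
vertex -2.602 0.768 -2.754
vertex -2.734 0.137 -2.669
vertex -3.082 0.662 -2.829
endloop
endfacet
facet normal -0.224 0.973 0.062
outer loop
vertex -2.602 0.768 -2.754
vertex -3.082 0.662 -2.829
vertex -3.146 0.503 -0.571
endloop
endfacet
facet normal 0.189 -0.169 -0.967
outer loop
vertex -3.082 0.662 -2.829
vertex -2.734 0.137 -2.669
vertex -3.359 0.249 -2.811
endloop
endfacet
facet normal -0.830 0.557 0.016
outer loop
vertex -3.082 0.662 -2.829
vertex -3.359 0.249 -2.811
vertex -3.146 0.503 -0.571
endloop
endfacet
facet normal 0.190 -0.168 -0.967
outer loop
vertex -3.359 0.249 -2.811
vertex -2.734 0.137 -2.669
vertex -3.269 -0.23 -2.71
endloop
endfacet
facet normal -0.981 -0.161 0.111
outer loop
vertex -3.359 0.249 -2.811
vertex -3.269 -0.23 -2.71
vertex -3.146 0.503 -0.571
endloop
endfacet
facet normal 0.190 -0.169 -0.967
outer loop
vertex -3.269 -0.23 -2.71
vertex -2.734 0.137 -2.669
vertex -2.867 -0.494 -2.585
endloop
endfacet
facet normal -0.587 -0.755 0.292
outer loop
vertex -3.269 -0.23 -2.71
vertex -2.867 -0.494 -2.585
vertex -3.146 0.503 -0.571
endloop
endfacet
facet normal 0.188 -0.168 -0.968
outer loop
vertex -2.867 -0.494 -2.585
vertex -2.734 0.137 -2.669
vertex -2.386 -0.388 -2.51
endloop
endfacet
facet normal 0.124 -0.882 0.454
outer loop
vertex -2.867 -0.494 -2.585
vertex -2.386 -0.388 -2.51
vertex -3.146 0.503 -0.571
endloop
endfacet
facet normal 0.190 -0.167 -0.967
outer loop
vertex -2.386 -0.388 -2.51
vertex -2.734 0.137 -2.669
vertex -2.11 0.025 -2.527
endloop
endfacet
facet normal 0.729 -0.467 0.500
outer loop
vertex -2.386 -0.388 -2.51
vertex -2.11 0.025 -2.527
vertex -3.146 0.503 -0.571
endloop
endfacet
facet normal 0.189 -0.171 -0.967
outer loop
vertex -2.11 0.025 -2.527
vertex -2.734 0.137 -2.669
vertex -2.199 0.504 -2.629
endloop
endfacet
facet normal 0.880 0.250 0.405
outer loop
vertex -2.11 0.025 -2.527
vertex -2.199 0.504 -2.629
vertex -3.146 0.503 -0.571
endloop
endfacet
facet normal -0.919 -0.052 -0.390
outer loop
vertex -0.048 -0.201 2.388
vertex 0.578 0.981 0.757
vertex 0.2 -0.995 1.909
endloop
endfacet
facet normal -0.297 -0.560 0.774
outer loop
vertex 1.882 -0.901 2.623
vertex -0.048 -0.201 2.388
vertex 0.2 -0.995 1.909
endloop
endfacet
facet normal -0.919 -0.051 -0.390
outer loop
vertex 0.2 -0.995 1.909
vertex 0.578 0.981 0.757
vertex 0.826 0.187 0.277
endloop
endfacet
facet normal 0.258 -0.827 -0.500
outer loop
vertex 0.826 0.187 0.277
vertex 1.882 -0.901 2.623
vertex 0.2 -0.995 1.909
endloop
endfacet
facet normal -0.258 0.827 0.500
outer loop
vertex -0.048 -0.201 2.388
vertex 2.26 1.075 1.471
vertex 0.578 0.981 0.757
endloop
endfacet
facet normal -0.297 -0.560 0.773
outer loop
vertex 1.634 -0.107 3.103
vertex -0.048 -0.201 2.388
vertex 1.882 -0.901 2.623
endloop
endfacet
facet normal -0.259 0.827 0.500
outer loop
vertex 1.634 -0.107 3.103
vertex 2.26 1.075 1.471
vertex -0.048 -0.201 2.388
endloop
endfacet
facet normal 0.297 0.560 -0.773
outer loop
vertex 0.578 0.981 0.757
vertex 2.26 1.075 1.471
vertex 0.826 0.187 0.277
endloop
endfacet
facet normal 0.259 -0.827 -0.500
outer loop
vertex 2.508 0.281 0.992
vertex 1.882 -0.901 2.623
vertex 0.826 0.187 0.277
endloop
endfacet
facet normal 0.298 0.560 -0.774
outer loop
vertex 0.826 0.187 0.277
vertex 2.26 1.075 1.471
vertex 2.508 0.281 0.992
endloop
endfacet
facet normal 0.919 0.051 0.390
outer loop
vertex 2.508 0.281 0.992
vertex 1.634 -0.107 3.103
vertex 1.882 -0.901 2.623
endloop
endfacet
facet normal 0.919 0.052 0.390
outer loop
vertex 2.26 1.075 1.471
vertex 1.634 -0.107 3.103
vertex 2.508 0.281 0.992
endloop
endfacet

endsolid


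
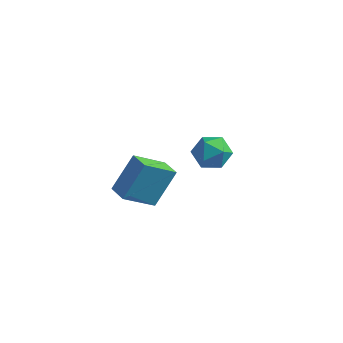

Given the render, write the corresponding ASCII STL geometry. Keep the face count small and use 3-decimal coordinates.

solid 
facet normal -0.839 0.532 -0.113
outer loop
vertex -3.622 2.599 -2.573
vertex -3.143 3.704 -0.926
vertex -2.71 3.809 -3.651
endloop
endfacet
facet normal -0.235 -0.542 -0.807
outer loop
vertex -1.837 3.256 -3.534
vertex -3.622 2.599 -2.573
vertex -2.71 3.809 -3.651
endloop
endfacet
facet normal -0.839 0.532 -0.113
outer loop
vertex -2.71 3.809 -3.651
vertex -3.143 3.704 -0.926
vertex -2.231 4.914 -2.004
endloop
endfacet
facet normal 0.490 0.651 -0.579
outer loop
vertex -2.231 4.914 -2.004
vertex -1.837 3.256 -3.534
vertex -2.71 3.809 -3.651
endloop
endfacet
facet normal -0.490 -0.651 0.579
outer loop
vertex -3.622 2.599 -2.573
vertex -2.27 3.151 -0.809
vertex -3.143 3.704 -0.926
endloop
endfacet
facet normal -0.235 -0.542 -0.807
outer loop
vertex -2.749 2.046 -2.456
vertex -3.622 2.599 -2.573
vertex -1.837 3.256 -3.534
endloop
endfacet
facet normal -0.490 -0.651 0.579
outer loop
vertex -2.749 2.046 -2.456
vertex -2.27 3.151 -0.809
vertex -3.622 2.599 -2.573
endloop
endfacet
facet normal 0.235 0.542 0.807
outer loop
vertex -3.143 3.704 -0.926
vertex -2.27 3.151 -0.809
vertex -2.231 4.914 -2.004
endloop
endfacet
facet normal 0.490 0.651 -0.579
outer loop
vertex -1.358 4.361 -1.887
vertex -1.837 3.256 -3.534
vertex -2.231 4.914 -2.004
endloop
endfacet
facet normal 0.235 0.542 0.807
outer loop
vertex -2.231 4.914 -2.004
vertex -2.27 3.151 -0.809
vertex -1.358 4.361 -1.887
endloop
endfacet
facet normal 0.839 -0.532 0.113
outer loop
vertex -1.358 4.361 -1.887
vertex -2.749 2.046 -2.456
vertex -1.837 3.256 -3.534
endloop
endfacet
facet normal 0.839 -0.532 0.113
outer loop
vertex -2.27 3.151 -0.809
vertex -2.749 2.046 -2.456
vertex -1.358 4.361 -1.887
endloop
endfacet
facet normal -0.313 0.320 0.894
outer loop
vertex 0.926 2.304 3.056
vertex 1.372 1.614 3.459
vertex 1.794 2.414 3.32
endloop
endfacet
facet normal -0.243 0.865 0.440
outer loop
vertex 0.926 2.304 3.056
vertex 1.794 2.414 3.32
vertex 1.516 2.745 2.515
endloop
endfacet
facet normal -0.664 0.738 -0.122
outer loop
vertex 0.926 2.304 3.056
vertex 1.516 2.745 2.515
vertex 0.921 2.15 2.155
endloop
endfacet
facet normal -0.993 0.113 -0.014
outer loop
vertex 0.926 2.304 3.056
vertex 0.921 2.15 2.155
vertex 0.833 1.451 2.738
endloop
endfacet
facet normal -0.777 -0.144 0.613
outer loop
vertex 0.926 2.304 3.056
vertex 0.833 1.451 2.738
vertex 1.372 1.614 3.459
endloop
endfacet
facet normal 0.432 0.877 0.211
outer loop
vertex 1.516 2.745 2.515
vertex 1.794 2.414 3.32
vertex 2.327 2.329 2.582
endloop
endfacet
facet normal 0.321 -0.005 0.947
outer loop
vertex 1.794 2.414 3.32
vertex 1.372 1.614 3.459
vertex 2.239 1.63 3.165
endloop
endfacet
facet normal -0.429 -0.757 0.492
outer loop
vertex 1.372 1.614 3.459
vertex 0.833 1.451 2.738
vertex 1.644 1.035 2.805
endloop
endfacet
facet normal -0.781 -0.339 -0.525
outer loop
vertex 0.833 1.451 2.738
vertex 0.921 2.15 2.155
vertex 1.366 1.366 2.0
endloop
endfacet
facet normal -0.249 0.671 -0.698
outer loop
vertex 0.921 2.15 2.155
vertex 1.516 2.745 2.515
vertex 1.788 2.166 1.861
endloop
endfacet
facet normal 0.993 -0.113 0.014
outer loop
vertex 2.234 1.476 2.264
vertex 2.327 2.329 2.582
vertex 2.239 1.63 3.165
endloop
endfacet
facet normal 0.664 -0.738 0.122
outer loop
vertex 2.234 1.476 2.264
vertex 2.239 1.63 3.165
vertex 1.644 1.035 2.805
endloop
endfacet
facet normal 0.243 -0.865 -0.440
outer loop
vertex 2.234 1.476 2.264
vertex 1.644 1.035 2.805
vertex 1.366 1.366 2.0
endloop
endfacet
facet normal 0.313 -0.320 -0.894
outer loop
vertex 2.234 1.476 2.264
vertex 1.366 1.366 2.0
vertex 1.788 2.166 1.861
endloop
endfacet
facet normal 0.777 0.144 -0.613
outer loop
vertex 2.234 1.476 2.264
vertex 1.788 2.166 1.861
vertex 2.327 2.329 2.582
endloop
endfacet
facet normal 0.781 0.339 0.525
outer loop
vertex 2.239 1.63 3.165
vertex 2.327 2.329 2.582
vertex 1.794 2.414 3.32
endloop
endfacet
facet normal 0.249 -0.671 0.698
outer loop
vertex 1.644 1.035 2.805
vertex 2.239 1.63 3.165
vertex 1.372 1.614 3.459
endloop
endfacet
facet normal -0.432 -0.877 -0.211
outer loop
vertex 1.366 1.366 2.0
vertex 1.644 1.035 2.805
vertex 0.833 1.451 2.738
endloop
endfacet
facet normal -0.321 0.005 -0.947
outer loop
vertex 1.788 2.166 1.861
vertex 1.366 1.366 2.0
vertex 0.921 2.15 2.155
endloop
endfacet
facet normal 0.429 0.757 -0.492
outer loop
vertex 2.327 2.329 2.582
vertex 1.788 2.166 1.861
vertex 1.516 2.745 2.515
endloop
endfacet

endsolid


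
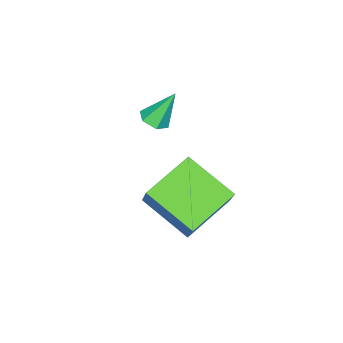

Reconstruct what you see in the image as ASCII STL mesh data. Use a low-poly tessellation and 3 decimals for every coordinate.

solid 
facet normal -0.451 -0.407 -0.794
outer loop
vertex 2.269 1.102 0.974
vertex 2.318 2.852 0.05
vertex 3.946 0.668 0.244
endloop
endfacet
facet normal -0.025 -0.884 0.467
outer loop
vertex 4.722 1.368 1.61
vertex 2.269 1.102 0.974
vertex 3.946 0.668 0.244
endloop
endfacet
facet normal -0.451 -0.407 -0.794
outer loop
vertex 3.946 0.668 0.244
vertex 2.318 2.852 0.05
vertex 3.996 2.418 -0.681
endloop
endfacet
facet normal 0.892 -0.231 -0.388
outer loop
vertex 3.996 2.418 -0.681
vertex 4.722 1.368 1.61
vertex 3.946 0.668 0.244
endloop
endfacet
facet normal -0.892 0.230 0.389
outer loop
vertex 2.269 1.102 0.974
vertex 3.094 3.552 1.416
vertex 2.318 2.852 0.05
endloop
endfacet
facet normal -0.025 -0.884 0.467
outer loop
vertex 3.044 1.802 2.341
vertex 2.269 1.102 0.974
vertex 4.722 1.368 1.61
endloop
endfacet
facet normal -0.892 0.231 0.388
outer loop
vertex 3.044 1.802 2.341
vertex 3.094 3.552 1.416
vertex 2.269 1.102 0.974
endloop
endfacet
facet normal 0.025 0.884 -0.467
outer loop
vertex 2.318 2.852 0.05
vertex 3.094 3.552 1.416
vertex 3.996 2.418 -0.681
endloop
endfacet
facet normal 0.892 -0.230 -0.388
outer loop
vertex 4.771 3.118 0.686
vertex 4.722 1.368 1.61
vertex 3.996 2.418 -0.681
endloop
endfacet
facet normal 0.025 0.884 -0.467
outer loop
vertex 3.996 2.418 -0.681
vertex 3.094 3.552 1.416
vertex 4.771 3.118 0.686
endloop
endfacet
facet normal 0.451 0.407 0.794
outer loop
vertex 4.771 3.118 0.686
vertex 3.044 1.802 2.341
vertex 4.722 1.368 1.61
endloop
endfacet
facet normal 0.451 0.407 0.794
outer loop
vertex 3.094 3.552 1.416
vertex 3.044 1.802 2.341
vertex 4.771 3.118 0.686
endloop
endfacet
facet normal 0.322 -0.366 -0.873
outer loop
vertex 0.977 -1.392 1.03
vertex 0.475 -1.266 0.792
vertex 0.897 -0.883 0.787
endloop
endfacet
facet normal 0.784 0.364 0.503
outer loop
vertex 0.977 -1.392 1.03
vertex 0.897 -0.883 0.787
vertex 0.005 -0.734 2.068
endloop
endfacet
facet normal 0.321 -0.365 -0.874
outer loop
vertex 0.897 -0.883 0.787
vertex 0.475 -1.266 0.792
vertex 0.394 -0.757 0.55
endloop
endfacet
facet normal 0.224 0.974 0.043
outer loop
vertex 0.897 -0.883 0.787
vertex 0.394 -0.757 0.55
vertex 0.005 -0.734 2.068
endloop
endfacet
facet normal 0.322 -0.364 -0.874
outer loop
vertex 0.394 -0.757 0.55
vertex 0.475 -1.266 0.792
vertex -0.028 -1.14 0.554
endloop
endfacet
facet normal -0.662 0.727 -0.181
outer loop
vertex 0.394 -0.757 0.55
vertex -0.028 -1.14 0.554
vertex 0.005 -0.734 2.068
endloop
endfacet
facet normal 0.322 -0.365 -0.874
outer loop
vertex -0.028 -1.14 0.554
vertex 0.475 -1.266 0.792
vertex 0.053 -1.65 0.797
endloop
endfacet
facet normal -0.990 -0.130 0.057
outer loop
vertex -0.028 -1.14 0.554
vertex 0.053 -1.65 0.797
vertex 0.005 -0.734 2.068
endloop
endfacet
facet normal 0.321 -0.364 -0.874
outer loop
vertex 0.053 -1.65 0.797
vertex 0.475 -1.266 0.792
vertex 0.556 -1.776 1.034
endloop
endfacet
facet normal -0.429 -0.740 0.517
outer loop
vertex 0.053 -1.65 0.797
vertex 0.556 -1.776 1.034
vertex 0.005 -0.734 2.068
endloop
endfacet
facet normal 0.323 -0.363 -0.874
outer loop
vertex 0.556 -1.776 1.034
vertex 0.475 -1.266 0.792
vertex 0.977 -1.392 1.03
endloop
endfacet
facet normal 0.457 -0.493 0.740
outer loop
vertex 0.556 -1.776 1.034
vertex 0.977 -1.392 1.03
vertex 0.005 -0.734 2.068
endloop
endfacet

endsolid


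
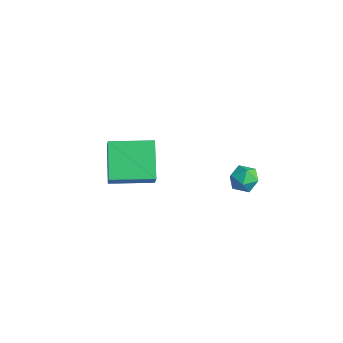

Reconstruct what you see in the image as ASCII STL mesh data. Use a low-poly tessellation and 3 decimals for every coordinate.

solid 
facet normal -0.533 -0.846 0.036
outer loop
vertex -1.479 -2.41 4.055
vertex -1.935 -2.156 3.273
vertex -0.321 -3.179 3.129
endloop
endfacet
facet normal 0.485 -0.270 0.831
outer loop
vertex 0.595 -1.724 3.067
vertex -1.479 -2.41 4.055
vertex -0.321 -3.179 3.129
endloop
endfacet
facet normal -0.533 -0.846 0.036
outer loop
vertex -0.321 -3.179 3.129
vertex -1.935 -2.156 3.273
vertex -0.777 -2.925 2.347
endloop
endfacet
facet normal 0.694 -0.460 -0.554
outer loop
vertex -0.777 -2.925 2.347
vertex 0.595 -1.724 3.067
vertex -0.321 -3.179 3.129
endloop
endfacet
facet normal -0.694 0.460 0.554
outer loop
vertex -1.479 -2.41 4.055
vertex -1.019 -0.701 3.211
vertex -1.935 -2.156 3.273
endloop
endfacet
facet normal 0.485 -0.270 0.831
outer loop
vertex -0.563 -0.955 3.993
vertex -1.479 -2.41 4.055
vertex 0.595 -1.724 3.067
endloop
endfacet
facet normal -0.694 0.460 0.554
outer loop
vertex -0.563 -0.955 3.993
vertex -1.019 -0.701 3.211
vertex -1.479 -2.41 4.055
endloop
endfacet
facet normal -0.485 0.270 -0.831
outer loop
vertex -1.935 -2.156 3.273
vertex -1.019 -0.701 3.211
vertex -0.777 -2.925 2.347
endloop
endfacet
facet normal 0.694 -0.460 -0.554
outer loop
vertex 0.139 -1.47 2.285
vertex 0.595 -1.724 3.067
vertex -0.777 -2.925 2.347
endloop
endfacet
facet normal -0.485 0.270 -0.831
outer loop
vertex -0.777 -2.925 2.347
vertex -1.019 -0.701 3.211
vertex 0.139 -1.47 2.285
endloop
endfacet
facet normal 0.533 0.846 -0.036
outer loop
vertex 0.139 -1.47 2.285
vertex -0.563 -0.955 3.993
vertex 0.595 -1.724 3.067
endloop
endfacet
facet normal 0.533 0.846 -0.036
outer loop
vertex -1.019 -0.701 3.211
vertex -0.563 -0.955 3.993
vertex 0.139 -1.47 2.285
endloop
endfacet
facet normal -0.161 0.964 -0.212
outer loop
vertex 0.592 2.997 -0.092
vertex -0.053 2.917 0.033
vertex 0.359 3.093 0.521
endloop
endfacet
facet normal 0.494 0.868 0.052
outer loop
vertex 0.592 2.997 -0.092
vertex 0.359 3.093 0.521
vertex 0.932 2.772 0.431
endloop
endfacet
facet normal 0.836 0.405 -0.369
outer loop
vertex 0.592 2.997 -0.092
vertex 0.932 2.772 0.431
vertex 0.873 2.398 -0.113
endloop
endfacet
facet normal 0.391 0.215 -0.895
outer loop
vertex 0.592 2.997 -0.092
vertex 0.873 2.398 -0.113
vertex 0.264 2.487 -0.358
endloop
endfacet
facet normal -0.224 0.560 -0.798
outer loop
vertex 0.592 2.997 -0.092
vertex 0.264 2.487 -0.358
vertex -0.053 2.917 0.033
endloop
endfacet
facet normal 0.430 0.571 0.699
outer loop
vertex 0.932 2.772 0.431
vertex 0.359 3.093 0.521
vertex 0.496 2.553 0.878
endloop
endfacet
facet normal -0.631 0.727 0.270
outer loop
vertex 0.359 3.093 0.521
vertex -0.053 2.917 0.033
vertex -0.113 2.642 0.633
endloop
endfacet
facet normal -0.732 0.076 -0.677
outer loop
vertex -0.053 2.917 0.033
vertex 0.264 2.487 -0.358
vertex -0.172 2.268 0.089
endloop
endfacet
facet normal 0.265 -0.484 -0.834
outer loop
vertex 0.264 2.487 -0.358
vertex 0.873 2.398 -0.113
vertex 0.401 1.947 -0.001
endloop
endfacet
facet normal 0.984 -0.179 0.016
outer loop
vertex 0.873 2.398 -0.113
vertex 0.932 2.772 0.431
vertex 0.813 2.123 0.487
endloop
endfacet
facet normal -0.391 -0.215 0.895
outer loop
vertex 0.168 2.043 0.612
vertex 0.496 2.553 0.878
vertex -0.113 2.642 0.633
endloop
endfacet
facet normal -0.836 -0.405 0.369
outer loop
vertex 0.168 2.043 0.612
vertex -0.113 2.642 0.633
vertex -0.172 2.268 0.089
endloop
endfacet
facet normal -0.494 -0.868 -0.052
outer loop
vertex 0.168 2.043 0.612
vertex -0.172 2.268 0.089
vertex 0.401 1.947 -0.001
endloop
endfacet
facet normal 0.161 -0.964 0.212
outer loop
vertex 0.168 2.043 0.612
vertex 0.401 1.947 -0.001
vertex 0.813 2.123 0.487
endloop
endfacet
facet normal 0.224 -0.560 0.798
outer loop
vertex 0.168 2.043 0.612
vertex 0.813 2.123 0.487
vertex 0.496 2.553 0.878
endloop
endfacet
facet normal -0.265 0.484 0.834
outer loop
vertex -0.113 2.642 0.633
vertex 0.496 2.553 0.878
vertex 0.359 3.093 0.521
endloop
endfacet
facet normal -0.984 0.179 -0.016
outer loop
vertex -0.172 2.268 0.089
vertex -0.113 2.642 0.633
vertex -0.053 2.917 0.033
endloop
endfacet
facet normal -0.430 -0.571 -0.699
outer loop
vertex 0.401 1.947 -0.001
vertex -0.172 2.268 0.089
vertex 0.264 2.487 -0.358
endloop
endfacet
facet normal 0.631 -0.727 -0.270
outer loop
vertex 0.813 2.123 0.487
vertex 0.401 1.947 -0.001
vertex 0.873 2.398 -0.113
endloop
endfacet
facet normal 0.732 -0.076 0.677
outer loop
vertex 0.496 2.553 0.878
vertex 0.813 2.123 0.487
vertex 0.932 2.772 0.431
endloop
endfacet

endsolid


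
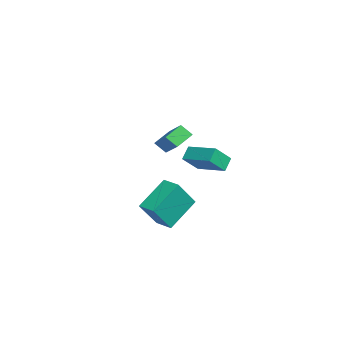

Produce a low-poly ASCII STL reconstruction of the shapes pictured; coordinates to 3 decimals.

solid 
facet normal -0.381 0.620 -0.685
outer loop
vertex 1.169 1.157 1.856
vertex 2.439 2.3 2.184
vertex 1.662 0.784 1.244
endloop
endfacet
facet normal -0.730 -0.657 -0.188
outer loop
vertex 2.181 -0.06 2.176
vertex 1.169 1.157 1.856
vertex 1.662 0.784 1.244
endloop
endfacet
facet normal -0.381 0.620 -0.686
outer loop
vertex 1.662 0.784 1.244
vertex 2.439 2.3 2.184
vertex 2.933 1.927 1.572
endloop
endfacet
facet normal 0.567 -0.428 -0.704
outer loop
vertex 2.933 1.927 1.572
vertex 2.181 -0.06 2.176
vertex 1.662 0.784 1.244
endloop
endfacet
facet normal -0.567 0.428 0.704
outer loop
vertex 1.169 1.157 1.856
vertex 2.958 1.456 3.116
vertex 2.439 2.3 2.184
endloop
endfacet
facet normal -0.730 -0.657 -0.189
outer loop
vertex 1.687 0.313 2.788
vertex 1.169 1.157 1.856
vertex 2.181 -0.06 2.176
endloop
endfacet
facet normal -0.567 0.429 0.703
outer loop
vertex 1.687 0.313 2.788
vertex 2.958 1.456 3.116
vertex 1.169 1.157 1.856
endloop
endfacet
facet normal 0.730 0.657 0.189
outer loop
vertex 2.439 2.3 2.184
vertex 2.958 1.456 3.116
vertex 2.933 1.927 1.572
endloop
endfacet
facet normal 0.567 -0.428 -0.703
outer loop
vertex 3.451 1.083 2.504
vertex 2.181 -0.06 2.176
vertex 2.933 1.927 1.572
endloop
endfacet
facet normal 0.731 0.656 0.188
outer loop
vertex 2.933 1.927 1.572
vertex 2.958 1.456 3.116
vertex 3.451 1.083 2.504
endloop
endfacet
facet normal 0.381 -0.620 0.686
outer loop
vertex 3.451 1.083 2.504
vertex 1.687 0.313 2.788
vertex 2.181 -0.06 2.176
endloop
endfacet
facet normal 0.381 -0.621 0.685
outer loop
vertex 2.958 1.456 3.116
vertex 1.687 0.313 2.788
vertex 3.451 1.083 2.504
endloop
endfacet
facet normal -0.818 -0.193 -0.542
outer loop
vertex -4.116 -0.621 0.705
vertex -4.703 0.254 1.28
vertex -3.853 -0.049 0.104
endloop
endfacet
facet normal 0.489 -0.729 -0.480
outer loop
vertex -2.257 0.326 1.16
vertex -4.116 -0.621 0.705
vertex -3.853 -0.049 0.104
endloop
endfacet
facet normal -0.818 -0.192 -0.542
outer loop
vertex -3.853 -0.049 0.104
vertex -4.703 0.254 1.28
vertex -4.44 0.825 0.68
endloop
endfacet
facet normal 0.302 0.658 -0.690
outer loop
vertex -4.44 0.825 0.68
vertex -2.257 0.326 1.16
vertex -3.853 -0.049 0.104
endloop
endfacet
facet normal -0.303 -0.657 0.691
outer loop
vertex -4.116 -0.621 0.705
vertex -3.107 0.629 2.336
vertex -4.703 0.254 1.28
endloop
endfacet
facet normal 0.489 -0.729 -0.479
outer loop
vertex -2.52 -0.245 1.76
vertex -4.116 -0.621 0.705
vertex -2.257 0.326 1.16
endloop
endfacet
facet normal -0.302 -0.658 0.690
outer loop
vertex -2.52 -0.245 1.76
vertex -3.107 0.629 2.336
vertex -4.116 -0.621 0.705
endloop
endfacet
facet normal -0.489 0.729 0.480
outer loop
vertex -4.703 0.254 1.28
vertex -3.107 0.629 2.336
vertex -4.44 0.825 0.68
endloop
endfacet
facet normal 0.302 0.657 -0.691
outer loop
vertex -2.844 1.201 1.735
vertex -2.257 0.326 1.16
vertex -4.44 0.825 0.68
endloop
endfacet
facet normal -0.489 0.729 0.480
outer loop
vertex -4.44 0.825 0.68
vertex -3.107 0.629 2.336
vertex -2.844 1.201 1.735
endloop
endfacet
facet normal 0.818 0.193 0.542
outer loop
vertex -2.844 1.201 1.735
vertex -2.52 -0.245 1.76
vertex -2.257 0.326 1.16
endloop
endfacet
facet normal 0.818 0.193 0.542
outer loop
vertex -3.107 0.629 2.336
vertex -2.52 -0.245 1.76
vertex -2.844 1.201 1.735
endloop
endfacet
facet normal -0.462 0.644 0.609
outer loop
vertex 1.953 -0.93 0.701
vertex 2.767 -0.332 0.686
vertex 1.227 0.019 -0.853
endloop
endfacet
facet normal -0.806 -0.592 0.015
outer loop
vertex 2.193 -1.328 -2.126
vertex 1.953 -0.93 0.701
vertex 1.227 0.019 -0.853
endloop
endfacet
facet normal -0.462 0.644 0.609
outer loop
vertex 1.227 0.019 -0.853
vertex 2.767 -0.332 0.686
vertex 2.041 0.617 -0.868
endloop
endfacet
facet normal -0.370 0.484 -0.793
outer loop
vertex 2.041 0.617 -0.868
vertex 2.193 -1.328 -2.126
vertex 1.227 0.019 -0.853
endloop
endfacet
facet normal 0.370 -0.484 0.793
outer loop
vertex 1.953 -0.93 0.701
vertex 3.733 -1.679 -0.587
vertex 2.767 -0.332 0.686
endloop
endfacet
facet normal -0.806 -0.592 0.015
outer loop
vertex 2.919 -2.277 -0.572
vertex 1.953 -0.93 0.701
vertex 2.193 -1.328 -2.126
endloop
endfacet
facet normal 0.370 -0.484 0.793
outer loop
vertex 2.919 -2.277 -0.572
vertex 3.733 -1.679 -0.587
vertex 1.953 -0.93 0.701
endloop
endfacet
facet normal 0.806 0.592 -0.015
outer loop
vertex 2.767 -0.332 0.686
vertex 3.733 -1.679 -0.587
vertex 2.041 0.617 -0.868
endloop
endfacet
facet normal -0.370 0.484 -0.793
outer loop
vertex 3.007 -0.73 -2.141
vertex 2.193 -1.328 -2.126
vertex 2.041 0.617 -0.868
endloop
endfacet
facet normal 0.806 0.592 -0.015
outer loop
vertex 2.041 0.617 -0.868
vertex 3.733 -1.679 -0.587
vertex 3.007 -0.73 -2.141
endloop
endfacet
facet normal 0.462 -0.644 -0.609
outer loop
vertex 3.007 -0.73 -2.141
vertex 2.919 -2.277 -0.572
vertex 2.193 -1.328 -2.126
endloop
endfacet
facet normal 0.462 -0.644 -0.609
outer loop
vertex 3.733 -1.679 -0.587
vertex 2.919 -2.277 -0.572
vertex 3.007 -0.73 -2.141
endloop
endfacet

endsolid


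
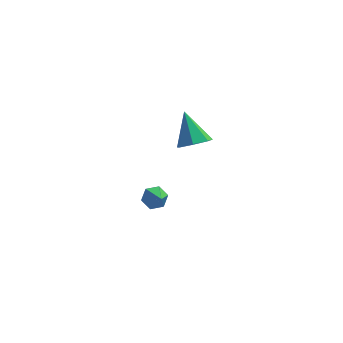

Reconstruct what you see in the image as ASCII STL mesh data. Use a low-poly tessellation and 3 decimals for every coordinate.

solid 
facet normal -0.268 0.732 -0.627
outer loop
vertex 0.236 1.634 -1.953
vertex -0.113 1.821 -1.586
vertex 0.396 2.002 -1.592
endloop
endfacet
facet normal 0.947 -0.300 -0.114
outer loop
vertex 0.236 1.634 -1.953
vertex 0.396 2.002 -1.592
vertex 0.173 1.039 -0.914
endloop
endfacet
facet normal -0.268 0.732 -0.627
outer loop
vertex 0.396 2.002 -1.592
vertex -0.113 1.821 -1.586
vertex 0.048 2.19 -1.224
endloop
endfacet
facet normal 0.764 0.244 0.598
outer loop
vertex 0.396 2.002 -1.592
vertex 0.048 2.19 -1.224
vertex 0.173 1.039 -0.914
endloop
endfacet
facet normal -0.268 0.732 -0.627
outer loop
vertex 0.048 2.19 -1.224
vertex -0.113 1.821 -1.586
vertex -0.461 2.009 -1.218
endloop
endfacet
facet normal -0.078 0.251 0.965
outer loop
vertex 0.048 2.19 -1.224
vertex -0.461 2.009 -1.218
vertex 0.173 1.039 -0.914
endloop
endfacet
facet normal -0.267 0.732 -0.627
outer loop
vertex -0.461 2.009 -1.218
vertex -0.113 1.821 -1.586
vertex -0.622 1.641 -1.579
endloop
endfacet
facet normal -0.733 -0.285 0.618
outer loop
vertex -0.461 2.009 -1.218
vertex -0.622 1.641 -1.579
vertex 0.173 1.039 -0.914
endloop
endfacet
facet normal -0.267 0.732 -0.627
outer loop
vertex -0.622 1.641 -1.579
vertex -0.113 1.821 -1.586
vertex -0.273 1.453 -1.947
endloop
endfacet
facet normal -0.549 -0.831 -0.096
outer loop
vertex -0.622 1.641 -1.579
vertex -0.273 1.453 -1.947
vertex 0.173 1.039 -0.914
endloop
endfacet
facet normal -0.268 0.732 -0.627
outer loop
vertex -0.273 1.453 -1.947
vertex -0.113 1.821 -1.586
vertex 0.236 1.634 -1.953
endloop
endfacet
facet normal 0.292 -0.837 -0.462
outer loop
vertex -0.273 1.453 -1.947
vertex 0.236 1.634 -1.953
vertex 0.173 1.039 -0.914
endloop
endfacet
facet normal 0.271 -0.615 -0.740
outer loop
vertex 1.893 -0.03 3.609
vertex 1.406 0.243 3.204
vertex 2.063 0.441 3.28
endloop
endfacet
facet normal 0.739 0.186 0.648
outer loop
vertex 1.893 -0.03 3.609
vertex 2.063 0.441 3.28
vertex 1.014 1.137 4.276
endloop
endfacet
facet normal 0.271 -0.616 -0.739
outer loop
vertex 2.063 0.441 3.28
vertex 1.406 0.243 3.204
vertex 1.738 0.762 2.893
endloop
endfacet
facet normal 0.624 0.773 0.117
outer loop
vertex 2.063 0.441 3.28
vertex 1.738 0.762 2.893
vertex 1.014 1.137 4.276
endloop
endfacet
facet normal 0.271 -0.616 -0.740
outer loop
vertex 1.738 0.762 2.893
vertex 1.406 0.243 3.204
vertex 1.163 0.693 2.74
endloop
endfacet
facet normal -0.040 0.959 -0.281
outer loop
vertex 1.738 0.762 2.893
vertex 1.163 0.693 2.74
vertex 1.014 1.137 4.276
endloop
endfacet
facet normal 0.270 -0.617 -0.739
outer loop
vertex 1.163 0.693 2.74
vertex 1.406 0.243 3.204
vertex 0.771 0.286 2.936
endloop
endfacet
facet normal -0.755 0.607 -0.249
outer loop
vertex 1.163 0.693 2.74
vertex 0.771 0.286 2.936
vertex 1.014 1.137 4.276
endloop
endfacet
facet normal 0.270 -0.616 -0.740
outer loop
vertex 0.771 0.286 2.936
vertex 1.406 0.243 3.204
vertex 0.857 -0.154 3.334
endloop
endfacet
facet normal -0.982 -0.020 0.190
outer loop
vertex 0.771 0.286 2.936
vertex 0.857 -0.154 3.334
vertex 1.014 1.137 4.276
endloop
endfacet
facet normal 0.270 -0.616 -0.740
outer loop
vertex 0.857 -0.154 3.334
vertex 1.406 0.243 3.204
vertex 1.357 -0.294 3.633
endloop
endfacet
facet normal -0.548 -0.449 0.706
outer loop
vertex 0.857 -0.154 3.334
vertex 1.357 -0.294 3.633
vertex 1.014 1.137 4.276
endloop
endfacet
facet normal 0.270 -0.616 -0.740
outer loop
vertex 1.357 -0.294 3.633
vertex 1.406 0.243 3.204
vertex 1.893 -0.03 3.609
endloop
endfacet
facet normal 0.216 -0.357 0.909
outer loop
vertex 1.357 -0.294 3.633
vertex 1.893 -0.03 3.609
vertex 1.014 1.137 4.276
endloop
endfacet

endsolid


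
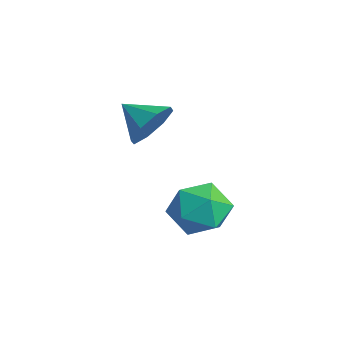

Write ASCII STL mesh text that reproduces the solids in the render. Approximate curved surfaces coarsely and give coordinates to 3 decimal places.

solid 
facet normal -0.135 0.924 0.358
outer loop
vertex 3.243 -1.357 -3.062
vertex 3.525 -1.687 -2.104
vertex 4.253 -1.323 -2.77
endloop
endfacet
facet normal 0.063 0.943 -0.328
outer loop
vertex 3.243 -1.357 -3.062
vertex 4.253 -1.323 -2.77
vertex 3.996 -1.643 -3.739
endloop
endfacet
facet normal -0.416 0.574 -0.705
outer loop
vertex 3.243 -1.357 -3.062
vertex 3.996 -1.643 -3.739
vertex 3.109 -2.203 -3.671
endloop
endfacet
facet normal -0.911 0.327 -0.253
outer loop
vertex 3.243 -1.357 -3.062
vertex 3.109 -2.203 -3.671
vertex 2.818 -2.231 -2.661
endloop
endfacet
facet normal -0.736 0.543 0.404
outer loop
vertex 3.243 -1.357 -3.062
vertex 2.818 -2.231 -2.661
vertex 3.525 -1.687 -2.104
endloop
endfacet
facet normal 0.693 0.610 -0.385
outer loop
vertex 3.996 -1.643 -3.739
vertex 4.253 -1.323 -2.77
vertex 4.742 -2.149 -3.199
endloop
endfacet
facet normal 0.373 0.579 0.725
outer loop
vertex 4.253 -1.323 -2.77
vertex 3.525 -1.687 -2.104
vertex 4.451 -2.177 -2.189
endloop
endfacet
facet normal -0.602 -0.035 0.798
outer loop
vertex 3.525 -1.687 -2.104
vertex 2.818 -2.231 -2.661
vertex 3.564 -2.737 -2.121
endloop
endfacet
facet normal -0.884 -0.385 -0.265
outer loop
vertex 2.818 -2.231 -2.661
vertex 3.109 -2.203 -3.671
vertex 3.307 -3.057 -3.09
endloop
endfacet
facet normal -0.085 0.013 -0.996
outer loop
vertex 3.109 -2.203 -3.671
vertex 3.996 -1.643 -3.739
vertex 4.035 -2.693 -3.756
endloop
endfacet
facet normal 0.911 -0.327 0.253
outer loop
vertex 4.317 -3.023 -2.798
vertex 4.742 -2.149 -3.199
vertex 4.451 -2.177 -2.189
endloop
endfacet
facet normal 0.416 -0.574 0.705
outer loop
vertex 4.317 -3.023 -2.798
vertex 4.451 -2.177 -2.189
vertex 3.564 -2.737 -2.121
endloop
endfacet
facet normal -0.063 -0.943 0.328
outer loop
vertex 4.317 -3.023 -2.798
vertex 3.564 -2.737 -2.121
vertex 3.307 -3.057 -3.09
endloop
endfacet
facet normal 0.135 -0.924 -0.358
outer loop
vertex 4.317 -3.023 -2.798
vertex 3.307 -3.057 -3.09
vertex 4.035 -2.693 -3.756
endloop
endfacet
facet normal 0.736 -0.543 -0.404
outer loop
vertex 4.317 -3.023 -2.798
vertex 4.035 -2.693 -3.756
vertex 4.742 -2.149 -3.199
endloop
endfacet
facet normal 0.884 0.385 0.265
outer loop
vertex 4.451 -2.177 -2.189
vertex 4.742 -2.149 -3.199
vertex 4.253 -1.323 -2.77
endloop
endfacet
facet normal 0.085 -0.013 0.996
outer loop
vertex 3.564 -2.737 -2.121
vertex 4.451 -2.177 -2.189
vertex 3.525 -1.687 -2.104
endloop
endfacet
facet normal -0.693 -0.610 0.385
outer loop
vertex 3.307 -3.057 -3.09
vertex 3.564 -2.737 -2.121
vertex 2.818 -2.231 -2.661
endloop
endfacet
facet normal -0.373 -0.579 -0.725
outer loop
vertex 4.035 -2.693 -3.756
vertex 3.307 -3.057 -3.09
vertex 3.109 -2.203 -3.671
endloop
endfacet
facet normal 0.602 0.035 -0.798
outer loop
vertex 4.742 -2.149 -3.199
vertex 4.035 -2.693 -3.756
vertex 3.996 -1.643 -3.739
endloop
endfacet
facet normal 0.755 0.454 -0.473
outer loop
vertex 1.299 -2.395 -0.187
vertex 0.769 -2.321 -0.961
vertex 0.92 -1.784 -0.205
endloop
endfacet
facet normal -0.103 -0.035 0.994
outer loop
vertex 1.299 -2.395 -0.187
vertex 0.92 -1.784 -0.205
vertex -0.189 -2.899 -0.359
endloop
endfacet
facet normal 0.755 0.454 -0.473
outer loop
vertex 0.92 -1.784 -0.205
vertex 0.769 -2.321 -0.961
vertex 0.453 -1.487 -0.665
endloop
endfacet
facet normal -0.504 0.396 0.768
outer loop
vertex 0.92 -1.784 -0.205
vertex 0.453 -1.487 -0.665
vertex -0.189 -2.899 -0.359
endloop
endfacet
facet normal 0.754 0.454 -0.474
outer loop
vertex 0.453 -1.487 -0.665
vertex 0.769 -2.321 -0.961
vertex 0.171 -1.68 -1.298
endloop
endfacet
facet normal -0.861 0.445 0.248
outer loop
vertex 0.453 -1.487 -0.665
vertex 0.171 -1.68 -1.298
vertex -0.189 -2.899 -0.359
endloop
endfacet
facet normal 0.754 0.455 -0.473
outer loop
vertex 0.171 -1.68 -1.298
vertex 0.769 -2.321 -0.961
vertex 0.24 -2.248 -1.734
endloop
endfacet
facet normal -0.962 0.083 -0.261
outer loop
vertex 0.171 -1.68 -1.298
vertex 0.24 -2.248 -1.734
vertex -0.189 -2.899 -0.359
endloop
endfacet
facet normal 0.754 0.455 -0.473
outer loop
vertex 0.24 -2.248 -1.734
vertex 0.769 -2.321 -0.961
vertex 0.619 -2.859 -1.717
endloop
endfacet
facet normal -0.749 -0.477 -0.460
outer loop
vertex 0.24 -2.248 -1.734
vertex 0.619 -2.859 -1.717
vertex -0.189 -2.899 -0.359
endloop
endfacet
facet normal 0.755 0.454 -0.473
outer loop
vertex 0.619 -2.859 -1.717
vertex 0.769 -2.321 -0.961
vertex 1.086 -3.156 -1.257
endloop
endfacet
facet normal -0.348 -0.908 -0.234
outer loop
vertex 0.619 -2.859 -1.717
vertex 1.086 -3.156 -1.257
vertex -0.189 -2.899 -0.359
endloop
endfacet
facet normal 0.755 0.454 -0.473
outer loop
vertex 1.086 -3.156 -1.257
vertex 0.769 -2.321 -0.961
vertex 1.367 -2.963 -0.623
endloop
endfacet
facet normal 0.009 -0.958 0.287
outer loop
vertex 1.086 -3.156 -1.257
vertex 1.367 -2.963 -0.623
vertex -0.189 -2.899 -0.359
endloop
endfacet
facet normal 0.755 0.454 -0.474
outer loop
vertex 1.367 -2.963 -0.623
vertex 0.769 -2.321 -0.961
vertex 1.299 -2.395 -0.187
endloop
endfacet
facet normal 0.110 -0.597 0.795
outer loop
vertex 1.367 -2.963 -0.623
vertex 1.299 -2.395 -0.187
vertex -0.189 -2.899 -0.359
endloop
endfacet

endsolid
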